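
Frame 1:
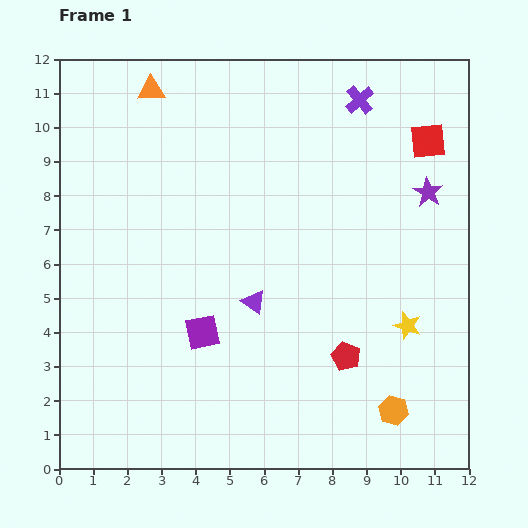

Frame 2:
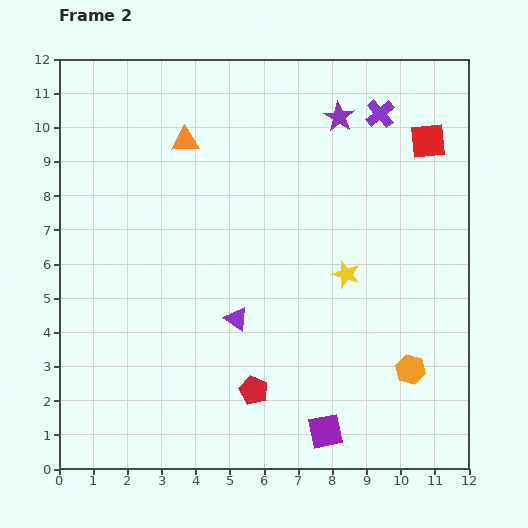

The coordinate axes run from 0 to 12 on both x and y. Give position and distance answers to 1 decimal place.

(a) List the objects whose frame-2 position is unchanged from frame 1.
the red square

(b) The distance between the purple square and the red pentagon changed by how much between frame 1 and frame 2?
-1.9

Distance in frame 1: 4.3. Distance in frame 2: 2.4.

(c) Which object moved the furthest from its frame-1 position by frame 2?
the purple square

(moved 4.6; next 3.4)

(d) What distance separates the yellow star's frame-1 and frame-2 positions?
2.3

The yellow star moved from (10.2, 4.2) to (8.4, 5.7), a distance of √(1.8² + 1.5²) ≈ 2.3.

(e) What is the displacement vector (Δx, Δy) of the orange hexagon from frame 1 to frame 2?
(0.5, 1.2)

The orange hexagon was at (9.8, 1.7) in frame 1 and (10.3, 2.9) in frame 2.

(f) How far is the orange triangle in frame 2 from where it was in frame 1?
1.8

The orange triangle moved from (2.7, 11.1) to (3.7, 9.6), a distance of √(1.0² + 1.5²) ≈ 1.8.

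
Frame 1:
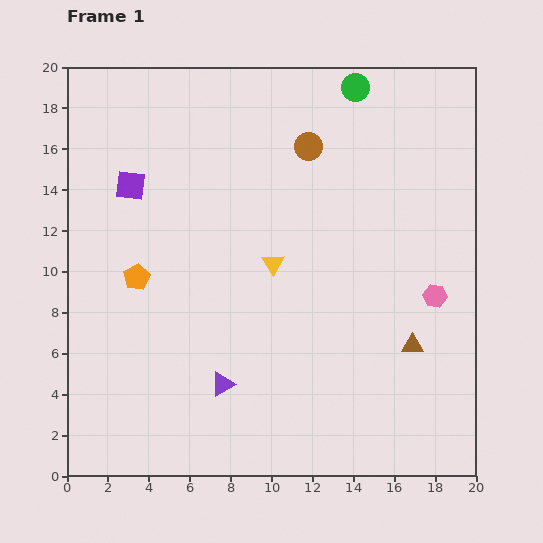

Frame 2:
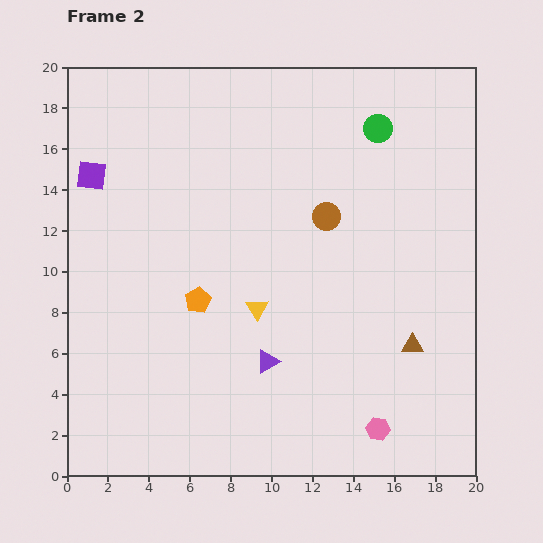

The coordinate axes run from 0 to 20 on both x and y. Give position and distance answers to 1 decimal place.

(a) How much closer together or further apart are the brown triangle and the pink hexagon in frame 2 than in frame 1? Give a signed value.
+1.8

Distance in frame 1: 2.6. Distance in frame 2: 4.4.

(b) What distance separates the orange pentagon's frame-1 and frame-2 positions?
3.2

The orange pentagon moved from (3.4, 9.7) to (6.4, 8.6), a distance of √(3.0² + 1.1²) ≈ 3.2.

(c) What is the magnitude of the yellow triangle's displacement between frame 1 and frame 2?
2.3

The yellow triangle moved from (10.1, 10.4) to (9.3, 8.2), a distance of √(0.8² + 2.2²) ≈ 2.3.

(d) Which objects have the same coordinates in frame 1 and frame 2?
the brown triangle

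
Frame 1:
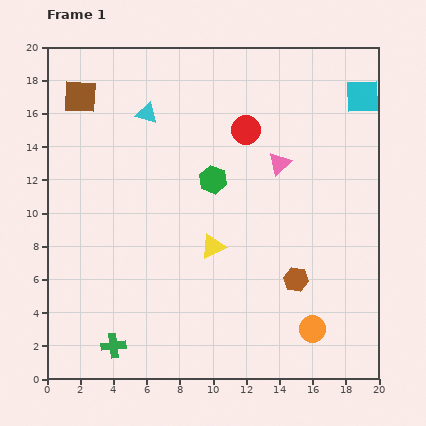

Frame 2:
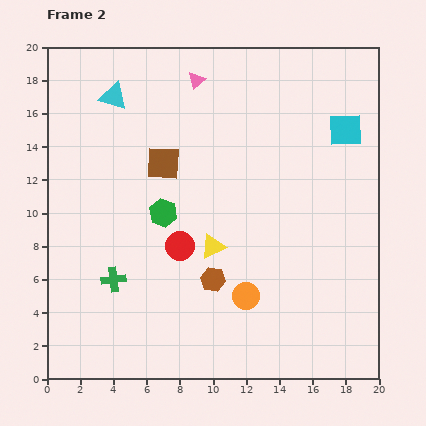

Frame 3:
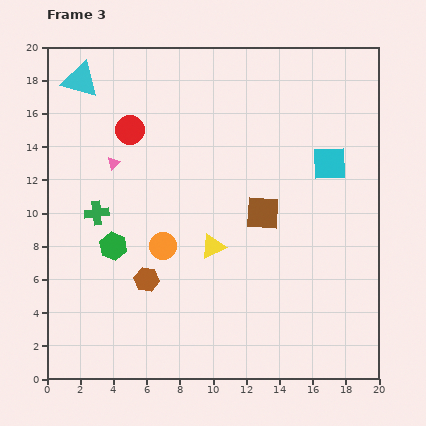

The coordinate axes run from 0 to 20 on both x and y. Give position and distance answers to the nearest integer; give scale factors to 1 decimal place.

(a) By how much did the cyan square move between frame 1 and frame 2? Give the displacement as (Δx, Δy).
(-1, -2)

The cyan square was at (19, 17) in frame 1 and (18, 15) in frame 2.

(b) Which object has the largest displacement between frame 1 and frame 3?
the brown square

(moved 13; next 10)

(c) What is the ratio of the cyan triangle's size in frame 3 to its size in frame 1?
1.7×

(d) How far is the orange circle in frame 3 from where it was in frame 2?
6

The orange circle moved from (12, 5) to (7, 8), a distance of √(5² + 3²) ≈ 6.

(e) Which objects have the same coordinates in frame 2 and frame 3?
the yellow triangle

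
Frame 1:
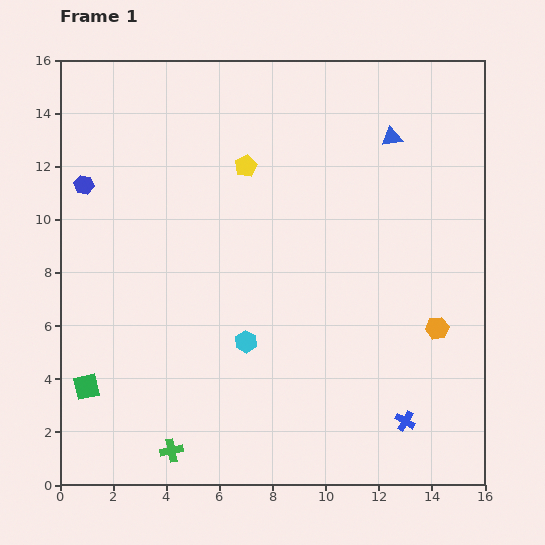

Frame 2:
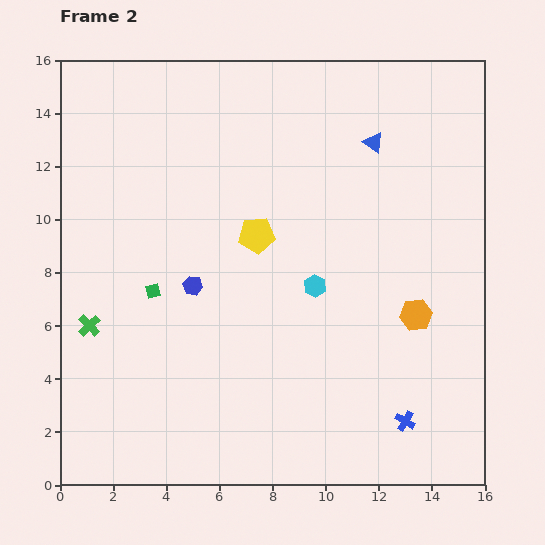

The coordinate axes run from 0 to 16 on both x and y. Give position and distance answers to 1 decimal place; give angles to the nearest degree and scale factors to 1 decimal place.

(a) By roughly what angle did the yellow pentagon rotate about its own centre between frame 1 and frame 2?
23° clockwise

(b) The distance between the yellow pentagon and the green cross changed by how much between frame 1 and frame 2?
-3.9

Distance in frame 1: 11.1. Distance in frame 2: 7.2.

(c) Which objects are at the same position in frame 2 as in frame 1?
the blue cross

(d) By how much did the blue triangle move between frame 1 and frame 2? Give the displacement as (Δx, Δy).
(-0.7, -0.2)

The blue triangle was at (12.5, 13.1) in frame 1 and (11.8, 12.9) in frame 2.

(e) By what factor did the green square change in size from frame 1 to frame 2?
0.6×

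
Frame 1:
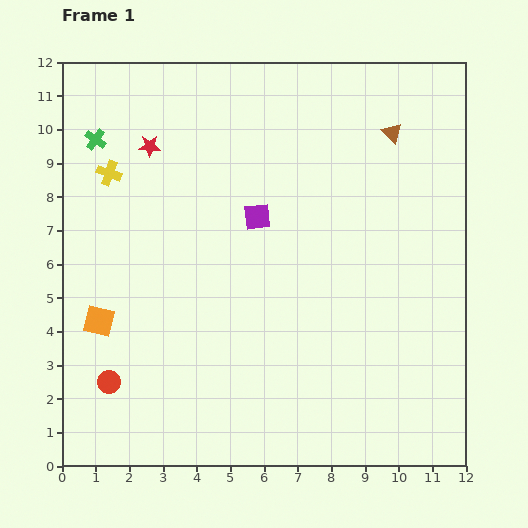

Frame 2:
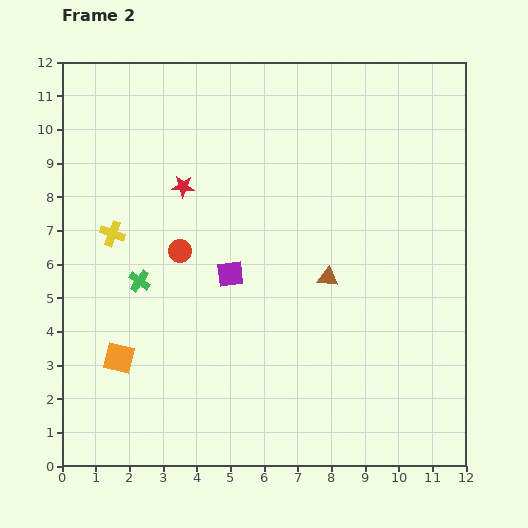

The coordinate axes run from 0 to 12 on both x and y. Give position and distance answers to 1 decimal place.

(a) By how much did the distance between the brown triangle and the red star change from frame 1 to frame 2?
-2.1

Distance in frame 1: 7.2. Distance in frame 2: 5.1.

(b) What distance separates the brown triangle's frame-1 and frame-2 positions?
4.7

The brown triangle moved from (9.8, 9.9) to (7.9, 5.6), a distance of √(1.9² + 4.3²) ≈ 4.7.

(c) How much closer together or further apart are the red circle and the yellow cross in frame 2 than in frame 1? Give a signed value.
-4.1

Distance in frame 1: 6.2. Distance in frame 2: 2.1.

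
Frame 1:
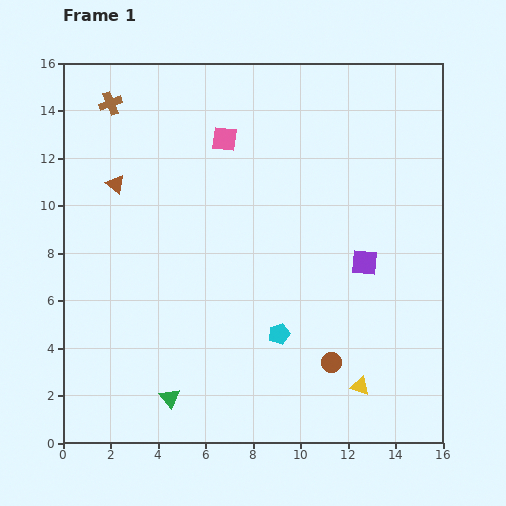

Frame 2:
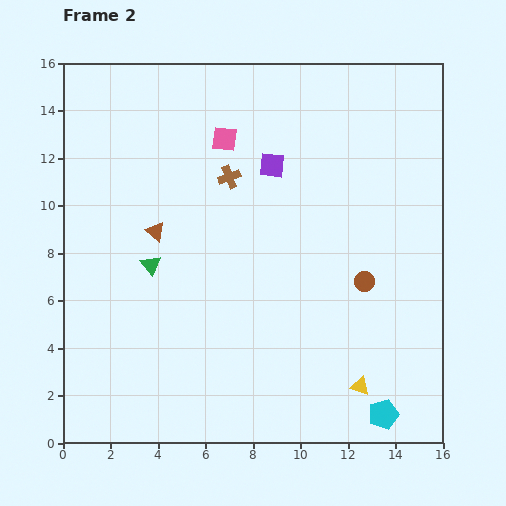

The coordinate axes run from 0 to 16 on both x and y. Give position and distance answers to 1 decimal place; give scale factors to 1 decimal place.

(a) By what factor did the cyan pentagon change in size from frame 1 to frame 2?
1.4×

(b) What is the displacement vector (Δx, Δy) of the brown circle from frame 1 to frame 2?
(1.4, 3.4)

The brown circle was at (11.3, 3.4) in frame 1 and (12.7, 6.8) in frame 2.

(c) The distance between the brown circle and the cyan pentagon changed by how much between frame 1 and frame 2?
+3.2

Distance in frame 1: 2.5. Distance in frame 2: 5.7.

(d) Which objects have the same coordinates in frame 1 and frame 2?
the pink square, the yellow triangle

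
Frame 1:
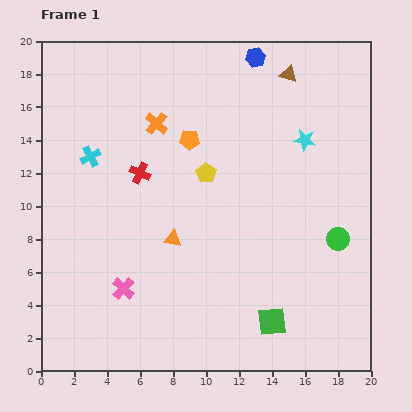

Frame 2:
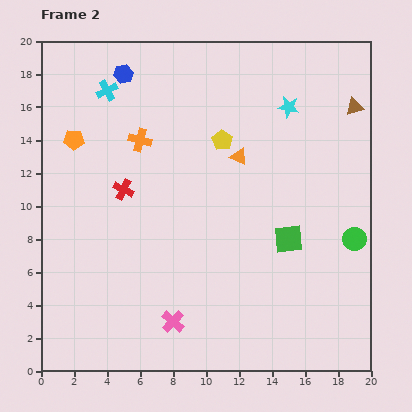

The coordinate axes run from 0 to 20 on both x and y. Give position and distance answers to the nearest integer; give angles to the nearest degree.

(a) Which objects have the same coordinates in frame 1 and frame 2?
none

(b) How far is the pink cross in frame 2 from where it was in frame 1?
4

The pink cross moved from (5, 5) to (8, 3), a distance of √(3² + 2²) ≈ 4.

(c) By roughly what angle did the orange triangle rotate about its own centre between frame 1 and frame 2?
16° clockwise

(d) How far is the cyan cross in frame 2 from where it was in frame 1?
4

The cyan cross moved from (3, 13) to (4, 17), a distance of √(1² + 4²) ≈ 4.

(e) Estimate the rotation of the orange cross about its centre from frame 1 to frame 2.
26° counter-clockwise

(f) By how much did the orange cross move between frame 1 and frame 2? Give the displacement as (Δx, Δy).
(-1, -1)

The orange cross was at (7, 15) in frame 1 and (6, 14) in frame 2.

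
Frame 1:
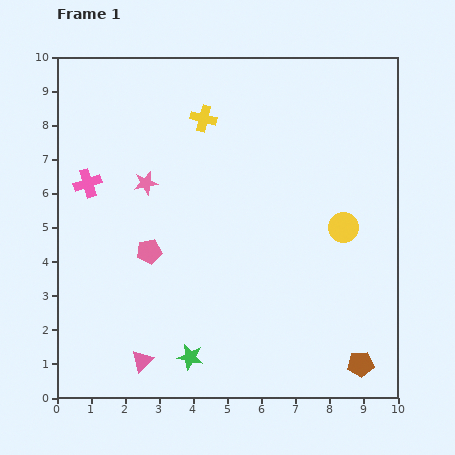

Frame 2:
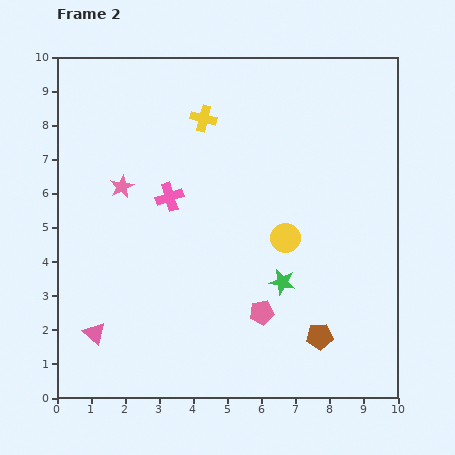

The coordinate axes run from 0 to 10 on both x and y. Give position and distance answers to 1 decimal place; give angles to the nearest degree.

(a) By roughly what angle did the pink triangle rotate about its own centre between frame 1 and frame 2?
35° counter-clockwise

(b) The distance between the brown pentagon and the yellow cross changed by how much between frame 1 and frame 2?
-1.3

Distance in frame 1: 8.5. Distance in frame 2: 7.2.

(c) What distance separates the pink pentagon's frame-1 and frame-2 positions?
3.8

The pink pentagon moved from (2.7, 4.3) to (6.0, 2.5), a distance of √(3.3² + 1.8²) ≈ 3.8.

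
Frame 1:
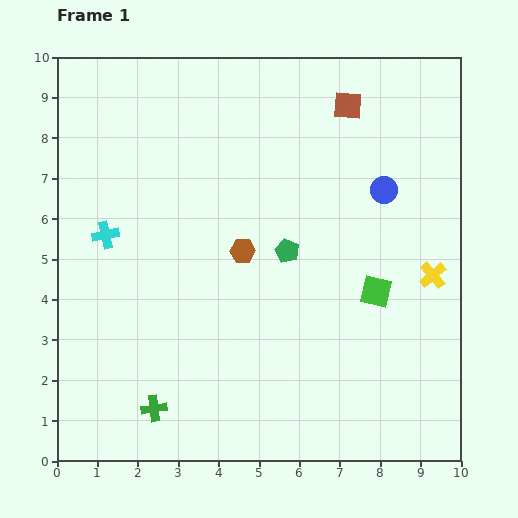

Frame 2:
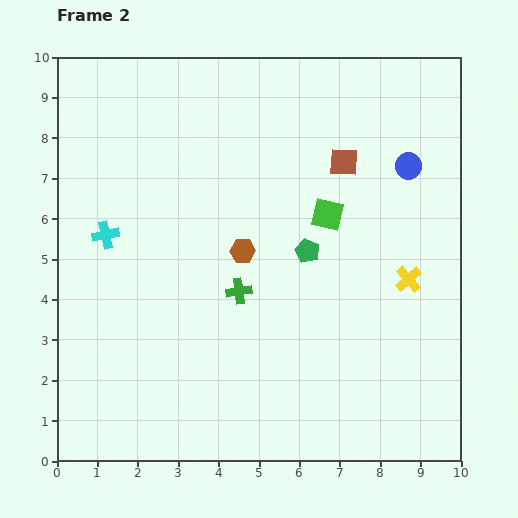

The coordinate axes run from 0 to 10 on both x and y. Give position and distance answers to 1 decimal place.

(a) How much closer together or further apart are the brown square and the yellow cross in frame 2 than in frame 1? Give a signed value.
-1.4

Distance in frame 1: 4.7. Distance in frame 2: 3.3.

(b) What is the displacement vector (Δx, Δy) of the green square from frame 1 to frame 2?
(-1.2, 1.9)

The green square was at (7.9, 4.2) in frame 1 and (6.7, 6.1) in frame 2.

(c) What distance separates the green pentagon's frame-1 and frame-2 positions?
0.5

The green pentagon moved from (5.7, 5.2) to (6.2, 5.2), a distance of √(0.5² + 0.0²) ≈ 0.5.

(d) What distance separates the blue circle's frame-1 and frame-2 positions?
0.8

The blue circle moved from (8.1, 6.7) to (8.7, 7.3), a distance of √(0.6² + 0.6²) ≈ 0.8.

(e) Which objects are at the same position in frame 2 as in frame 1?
the cyan cross, the brown hexagon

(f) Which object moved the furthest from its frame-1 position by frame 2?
the green cross

(moved 3.6; next 2.2)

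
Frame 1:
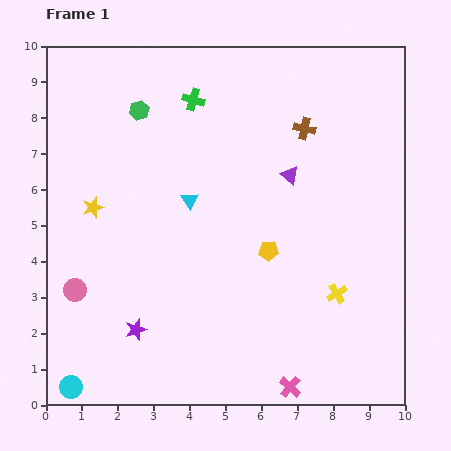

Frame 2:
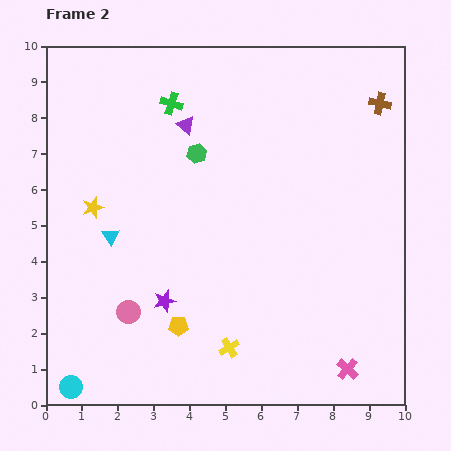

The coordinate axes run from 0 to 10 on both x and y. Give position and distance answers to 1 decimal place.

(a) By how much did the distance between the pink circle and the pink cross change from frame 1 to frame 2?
-0.3

Distance in frame 1: 6.6. Distance in frame 2: 6.3.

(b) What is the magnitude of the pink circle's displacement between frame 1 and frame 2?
1.6

The pink circle moved from (0.8, 3.2) to (2.3, 2.6), a distance of √(1.5² + 0.6²) ≈ 1.6.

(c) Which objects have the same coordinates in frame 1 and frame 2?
the cyan circle, the yellow star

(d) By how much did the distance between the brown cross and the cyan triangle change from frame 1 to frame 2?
+4.6

Distance in frame 1: 3.8. Distance in frame 2: 8.4.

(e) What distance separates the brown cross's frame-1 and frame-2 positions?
2.2

The brown cross moved from (7.2, 7.7) to (9.3, 8.4), a distance of √(2.1² + 0.7²) ≈ 2.2.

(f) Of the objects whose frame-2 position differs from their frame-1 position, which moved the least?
the green cross

(moved 0.6)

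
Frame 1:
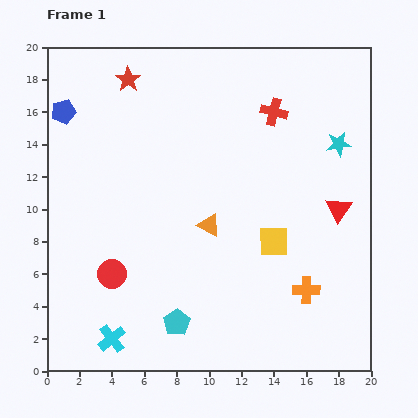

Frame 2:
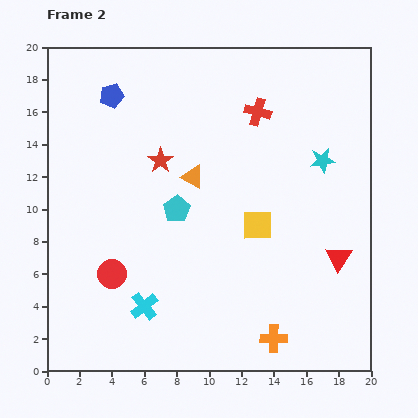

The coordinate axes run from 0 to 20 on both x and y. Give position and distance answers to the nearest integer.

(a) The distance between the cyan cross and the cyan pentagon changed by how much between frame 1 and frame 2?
+2

Distance in frame 1: 4. Distance in frame 2: 6.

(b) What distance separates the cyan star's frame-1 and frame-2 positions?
1

The cyan star moved from (18, 14) to (17, 13), a distance of √(1² + 1²) ≈ 1.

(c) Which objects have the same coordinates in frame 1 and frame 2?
the red circle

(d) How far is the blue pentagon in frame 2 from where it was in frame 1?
3

The blue pentagon moved from (1, 16) to (4, 17), a distance of √(3² + 1²) ≈ 3.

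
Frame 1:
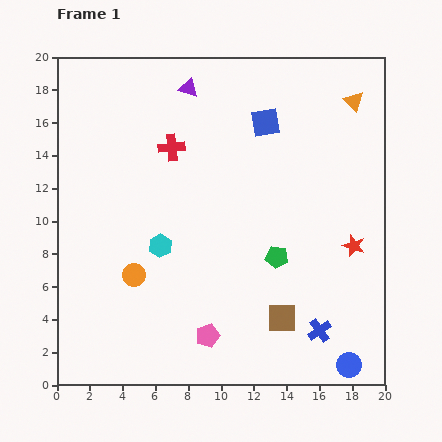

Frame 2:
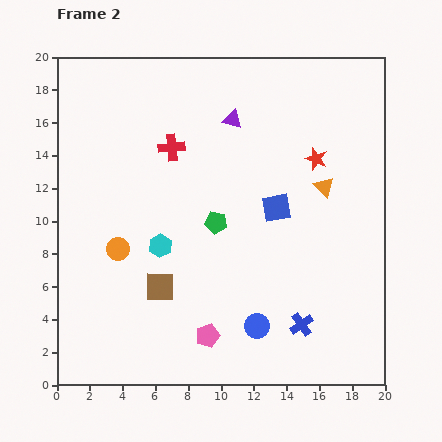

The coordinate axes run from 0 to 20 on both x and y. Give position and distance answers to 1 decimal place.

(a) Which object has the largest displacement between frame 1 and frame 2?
the brown square

(moved 7.6; next 6.1)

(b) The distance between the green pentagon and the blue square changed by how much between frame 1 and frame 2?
-4.4

Distance in frame 1: 8.2. Distance in frame 2: 3.8.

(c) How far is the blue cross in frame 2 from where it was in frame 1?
1.2

The blue cross moved from (16.0, 3.3) to (14.9, 3.7), a distance of √(1.1² + 0.4²) ≈ 1.2.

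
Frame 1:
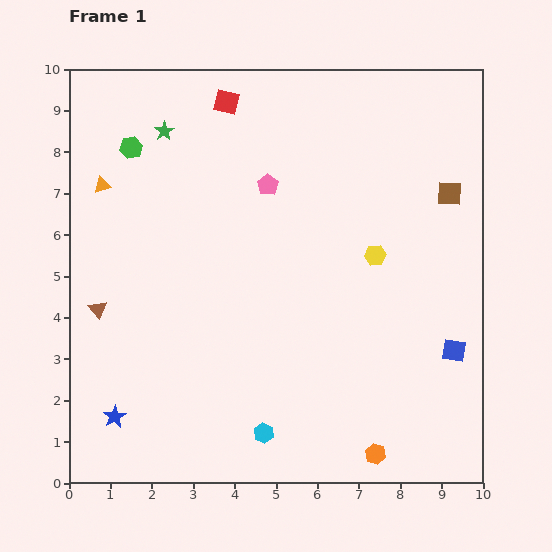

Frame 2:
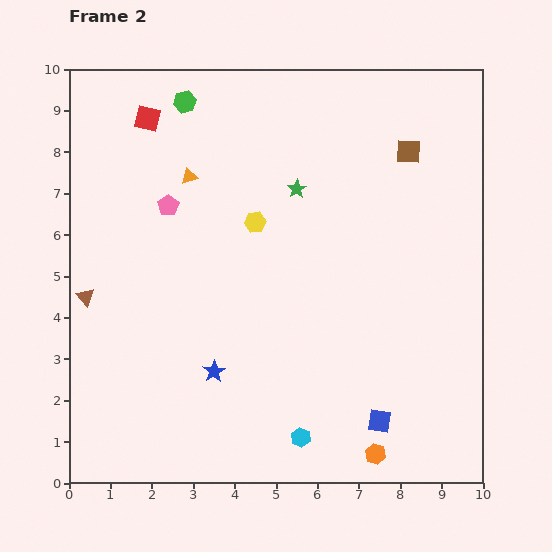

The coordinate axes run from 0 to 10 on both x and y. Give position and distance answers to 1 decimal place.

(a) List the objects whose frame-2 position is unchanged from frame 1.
the orange hexagon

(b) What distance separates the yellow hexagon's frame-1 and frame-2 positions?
3.0

The yellow hexagon moved from (7.4, 5.5) to (4.5, 6.3), a distance of √(2.9² + 0.8²) ≈ 3.0.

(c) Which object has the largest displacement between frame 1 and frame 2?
the green star

(moved 3.5; next 3.0)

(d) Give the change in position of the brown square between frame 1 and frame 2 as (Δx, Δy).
(-1.0, 1.0)

The brown square was at (9.2, 7.0) in frame 1 and (8.2, 8.0) in frame 2.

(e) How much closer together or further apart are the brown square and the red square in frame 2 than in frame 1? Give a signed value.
+0.6

Distance in frame 1: 5.8. Distance in frame 2: 6.4.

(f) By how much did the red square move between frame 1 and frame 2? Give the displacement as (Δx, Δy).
(-1.9, -0.4)

The red square was at (3.8, 9.2) in frame 1 and (1.9, 8.8) in frame 2.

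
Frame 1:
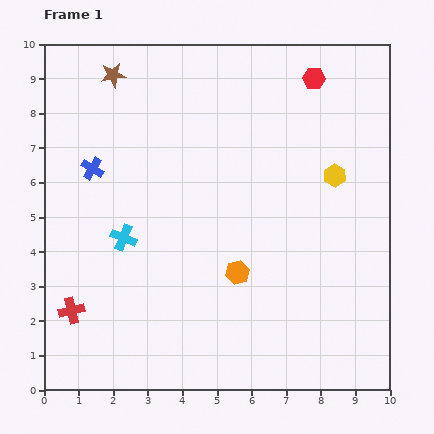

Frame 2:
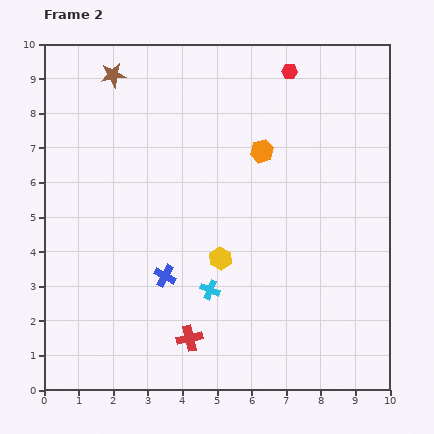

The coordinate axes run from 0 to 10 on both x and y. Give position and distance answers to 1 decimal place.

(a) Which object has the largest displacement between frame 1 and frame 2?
the yellow hexagon

(moved 4.1; next 3.7)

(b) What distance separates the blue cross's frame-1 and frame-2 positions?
3.7

The blue cross moved from (1.4, 6.4) to (3.5, 3.3), a distance of √(2.1² + 3.1²) ≈ 3.7.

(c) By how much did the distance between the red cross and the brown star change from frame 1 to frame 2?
+1.0

Distance in frame 1: 6.9. Distance in frame 2: 7.9.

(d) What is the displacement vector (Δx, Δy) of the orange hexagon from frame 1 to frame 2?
(0.7, 3.5)

The orange hexagon was at (5.6, 3.4) in frame 1 and (6.3, 6.9) in frame 2.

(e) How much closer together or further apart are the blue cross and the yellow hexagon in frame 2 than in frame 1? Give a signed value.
-5.3

Distance in frame 1: 7.0. Distance in frame 2: 1.7.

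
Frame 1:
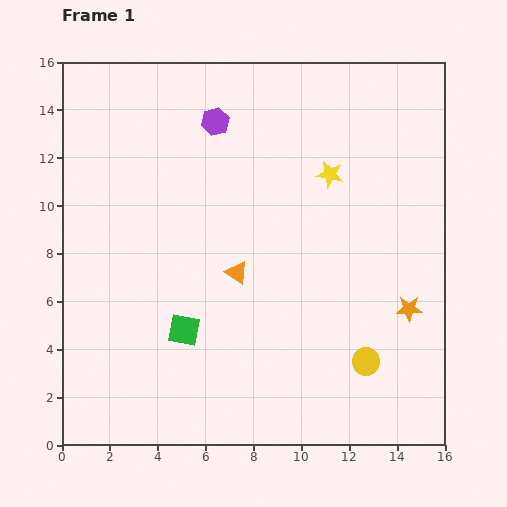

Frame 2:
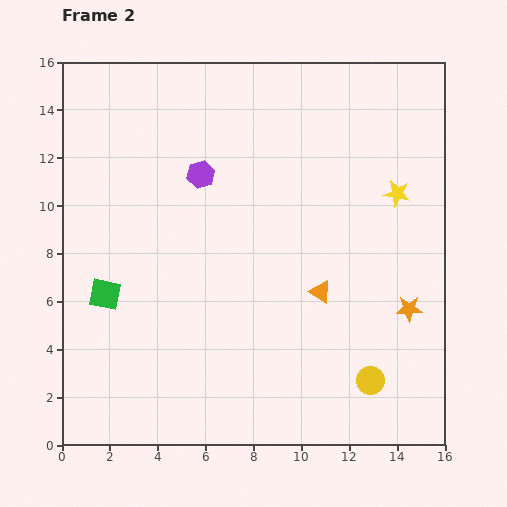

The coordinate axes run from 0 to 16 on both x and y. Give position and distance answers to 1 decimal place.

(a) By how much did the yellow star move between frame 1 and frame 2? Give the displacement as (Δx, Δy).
(2.8, -0.8)

The yellow star was at (11.2, 11.3) in frame 1 and (14.0, 10.5) in frame 2.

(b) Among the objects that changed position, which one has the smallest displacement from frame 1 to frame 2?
the yellow circle

(moved 0.8)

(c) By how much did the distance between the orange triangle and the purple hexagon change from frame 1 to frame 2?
+0.6

Distance in frame 1: 6.4. Distance in frame 2: 7.0.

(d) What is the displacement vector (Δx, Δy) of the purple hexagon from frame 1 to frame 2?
(-0.6, -2.2)

The purple hexagon was at (6.4, 13.5) in frame 1 and (5.8, 11.3) in frame 2.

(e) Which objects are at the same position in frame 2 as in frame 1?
the orange star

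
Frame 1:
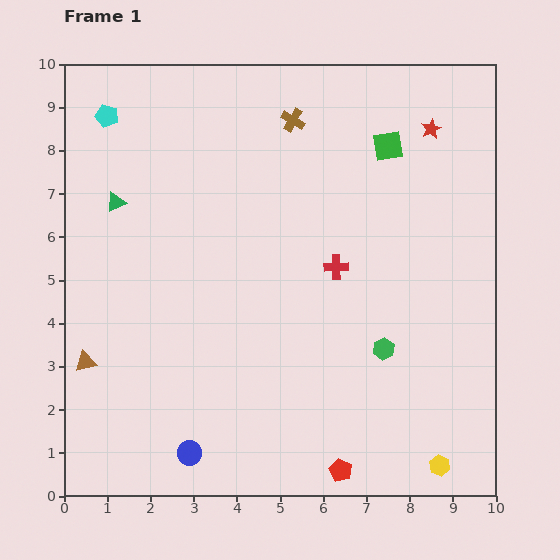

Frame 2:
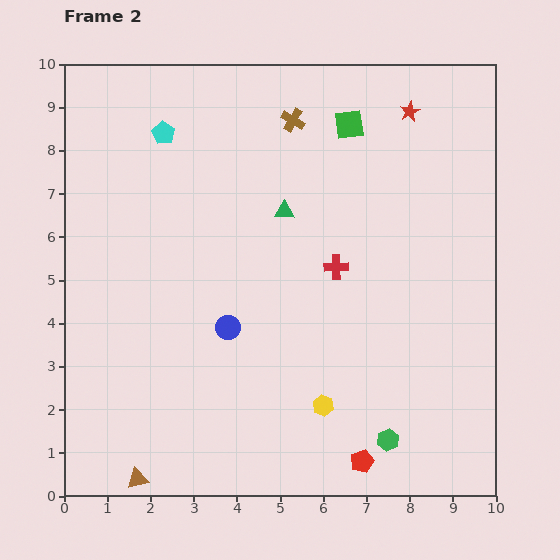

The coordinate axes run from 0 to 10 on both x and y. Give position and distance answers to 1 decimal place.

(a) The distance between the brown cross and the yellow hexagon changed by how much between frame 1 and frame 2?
-2.1

Distance in frame 1: 8.7. Distance in frame 2: 6.6.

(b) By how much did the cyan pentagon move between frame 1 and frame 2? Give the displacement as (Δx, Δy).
(1.3, -0.4)

The cyan pentagon was at (1.0, 8.8) in frame 1 and (2.3, 8.4) in frame 2.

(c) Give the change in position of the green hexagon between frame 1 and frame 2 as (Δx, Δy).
(0.1, -2.1)

The green hexagon was at (7.4, 3.4) in frame 1 and (7.5, 1.3) in frame 2.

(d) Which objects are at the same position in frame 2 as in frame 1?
the brown cross, the red cross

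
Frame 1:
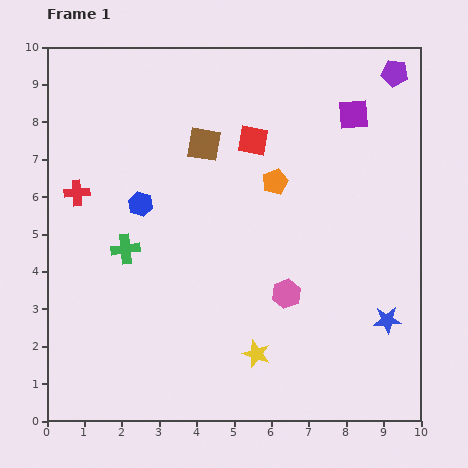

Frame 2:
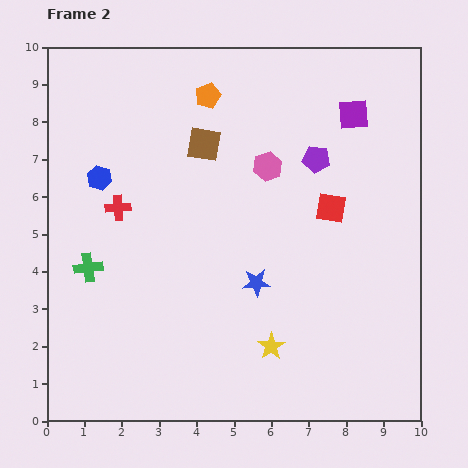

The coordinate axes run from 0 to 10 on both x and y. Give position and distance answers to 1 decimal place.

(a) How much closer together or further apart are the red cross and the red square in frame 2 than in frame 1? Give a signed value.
+0.8

Distance in frame 1: 4.9. Distance in frame 2: 5.7.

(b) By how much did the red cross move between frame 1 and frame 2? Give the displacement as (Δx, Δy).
(1.1, -0.4)

The red cross was at (0.8, 6.1) in frame 1 and (1.9, 5.7) in frame 2.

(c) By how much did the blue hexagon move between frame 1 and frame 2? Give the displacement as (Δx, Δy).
(-1.1, 0.7)

The blue hexagon was at (2.5, 5.8) in frame 1 and (1.4, 6.5) in frame 2.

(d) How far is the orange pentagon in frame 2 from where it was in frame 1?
2.9

The orange pentagon moved from (6.1, 6.4) to (4.3, 8.7), a distance of √(1.8² + 2.3²) ≈ 2.9.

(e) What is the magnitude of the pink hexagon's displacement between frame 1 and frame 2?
3.4

The pink hexagon moved from (6.4, 3.4) to (5.9, 6.8), a distance of √(0.5² + 3.4²) ≈ 3.4.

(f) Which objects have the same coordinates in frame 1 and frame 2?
the purple square, the brown square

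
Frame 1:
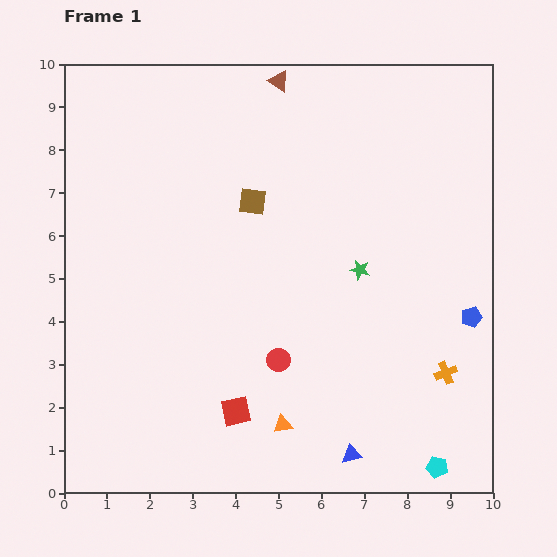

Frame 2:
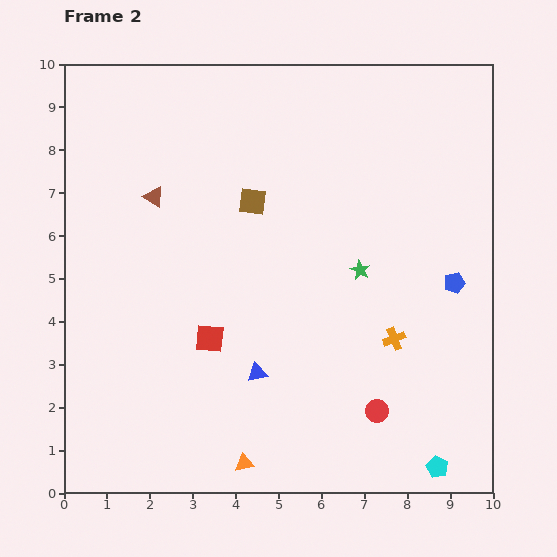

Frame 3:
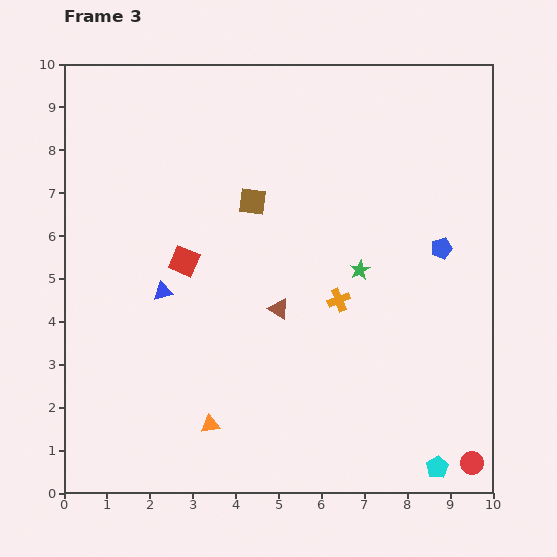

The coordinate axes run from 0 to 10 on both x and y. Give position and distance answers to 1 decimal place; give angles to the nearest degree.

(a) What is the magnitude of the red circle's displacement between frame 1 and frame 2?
2.6

The red circle moved from (5.0, 3.1) to (7.3, 1.9), a distance of √(2.3² + 1.2²) ≈ 2.6.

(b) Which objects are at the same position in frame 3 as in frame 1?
the green star, the brown square, the cyan pentagon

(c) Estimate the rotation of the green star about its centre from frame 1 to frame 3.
31° clockwise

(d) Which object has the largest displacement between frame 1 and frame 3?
the blue triangle

(moved 5.8; next 5.3)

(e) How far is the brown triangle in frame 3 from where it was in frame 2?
3.9

The brown triangle moved from (2.1, 6.9) to (5.0, 4.3), a distance of √(2.9² + 2.6²) ≈ 3.9.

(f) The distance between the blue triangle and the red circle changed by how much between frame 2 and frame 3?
+5.3

Distance in frame 2: 2.9. Distance in frame 3: 8.2.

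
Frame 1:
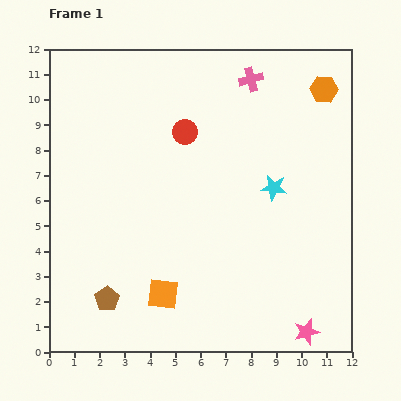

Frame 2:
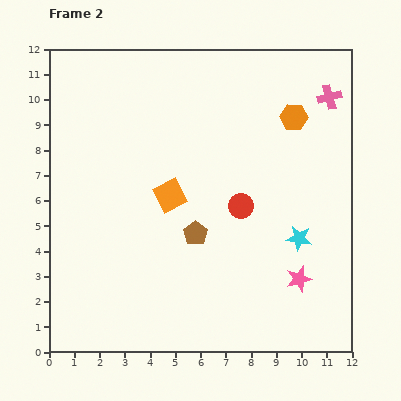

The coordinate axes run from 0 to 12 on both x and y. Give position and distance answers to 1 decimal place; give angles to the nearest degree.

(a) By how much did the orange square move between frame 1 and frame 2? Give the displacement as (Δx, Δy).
(0.3, 3.9)

The orange square was at (4.5, 2.3) in frame 1 and (4.8, 6.2) in frame 2.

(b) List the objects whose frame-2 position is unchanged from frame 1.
none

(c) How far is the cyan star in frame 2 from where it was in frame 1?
2.2

The cyan star moved from (8.9, 6.5) to (9.9, 4.5), a distance of √(1.0² + 2.0²) ≈ 2.2.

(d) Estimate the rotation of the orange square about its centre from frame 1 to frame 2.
34° counter-clockwise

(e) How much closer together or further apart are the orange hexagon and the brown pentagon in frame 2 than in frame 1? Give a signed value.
-6.0

Distance in frame 1: 12.0. Distance in frame 2: 6.0.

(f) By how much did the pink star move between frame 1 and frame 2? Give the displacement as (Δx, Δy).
(-0.3, 2.1)

The pink star was at (10.2, 0.8) in frame 1 and (9.9, 2.9) in frame 2.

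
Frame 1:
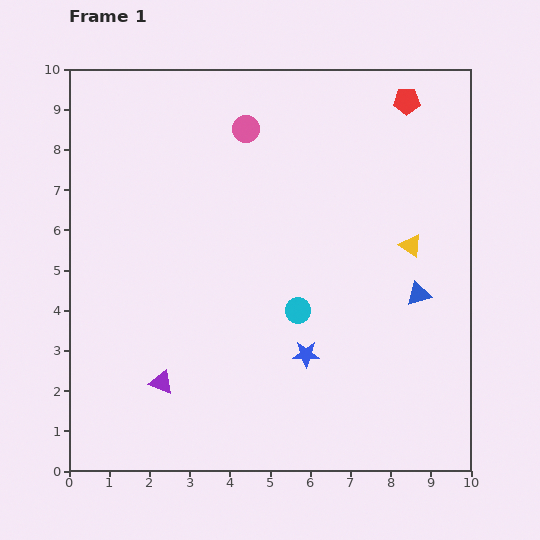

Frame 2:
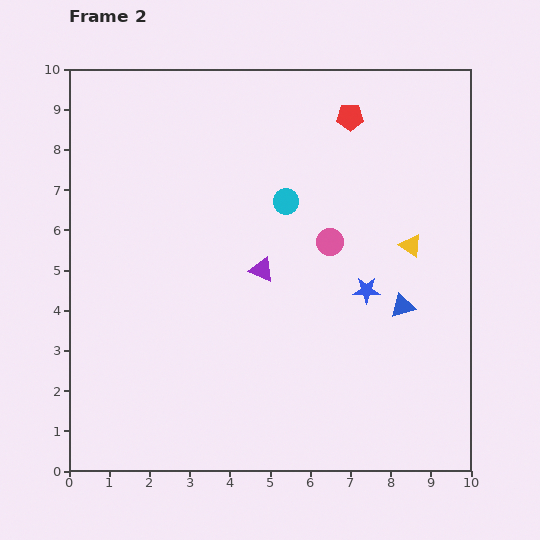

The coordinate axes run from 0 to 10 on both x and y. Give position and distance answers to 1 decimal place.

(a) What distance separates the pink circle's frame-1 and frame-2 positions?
3.5

The pink circle moved from (4.4, 8.5) to (6.5, 5.7), a distance of √(2.1² + 2.8²) ≈ 3.5.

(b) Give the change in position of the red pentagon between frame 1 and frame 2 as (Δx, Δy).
(-1.4, -0.4)

The red pentagon was at (8.4, 9.2) in frame 1 and (7.0, 8.8) in frame 2.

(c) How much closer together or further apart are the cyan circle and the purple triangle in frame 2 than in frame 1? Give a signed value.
-2.0

Distance in frame 1: 3.8. Distance in frame 2: 1.8.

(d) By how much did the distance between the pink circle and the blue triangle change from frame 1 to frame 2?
-3.5

Distance in frame 1: 5.9. Distance in frame 2: 2.4.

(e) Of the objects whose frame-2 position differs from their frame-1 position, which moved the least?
the blue triangle

(moved 0.5)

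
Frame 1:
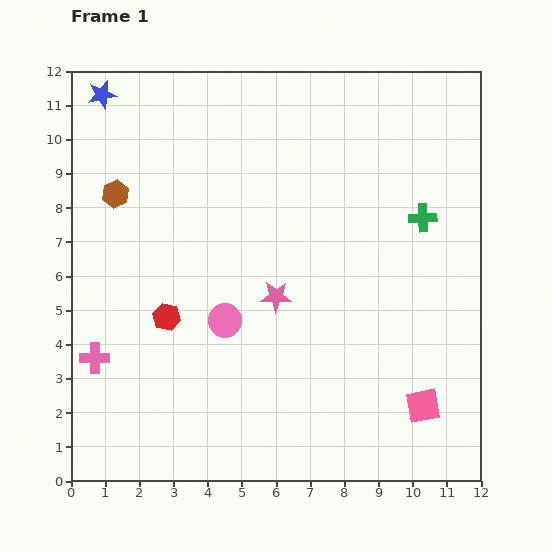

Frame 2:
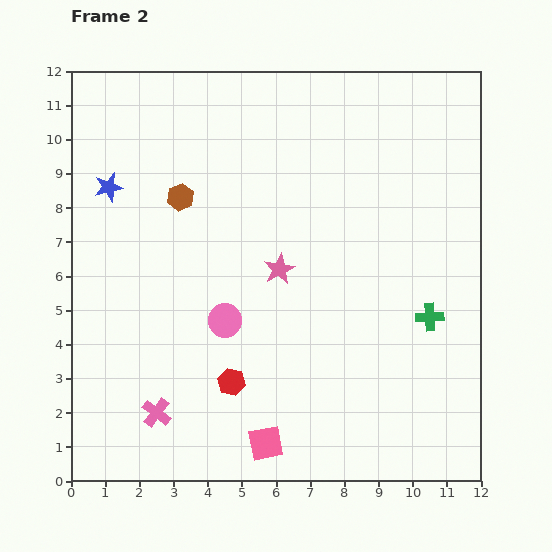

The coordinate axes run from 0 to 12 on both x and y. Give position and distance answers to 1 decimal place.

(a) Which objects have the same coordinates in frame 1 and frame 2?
the pink circle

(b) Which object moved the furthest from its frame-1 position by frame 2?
the pink square

(moved 4.7; next 2.9)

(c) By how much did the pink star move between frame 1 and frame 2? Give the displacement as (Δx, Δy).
(0.1, 0.8)

The pink star was at (6.0, 5.4) in frame 1 and (6.1, 6.2) in frame 2.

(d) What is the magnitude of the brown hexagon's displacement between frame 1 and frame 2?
1.9

The brown hexagon moved from (1.3, 8.4) to (3.2, 8.3), a distance of √(1.9² + 0.1²) ≈ 1.9.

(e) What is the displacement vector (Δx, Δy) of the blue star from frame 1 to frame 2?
(0.2, -2.7)

The blue star was at (0.9, 11.3) in frame 1 and (1.1, 8.6) in frame 2.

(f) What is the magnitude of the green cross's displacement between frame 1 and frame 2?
2.9

The green cross moved from (10.3, 7.7) to (10.5, 4.8), a distance of √(0.2² + 2.9²) ≈ 2.9.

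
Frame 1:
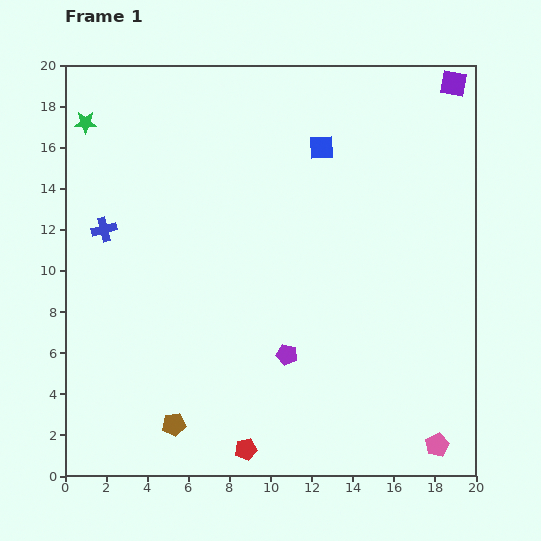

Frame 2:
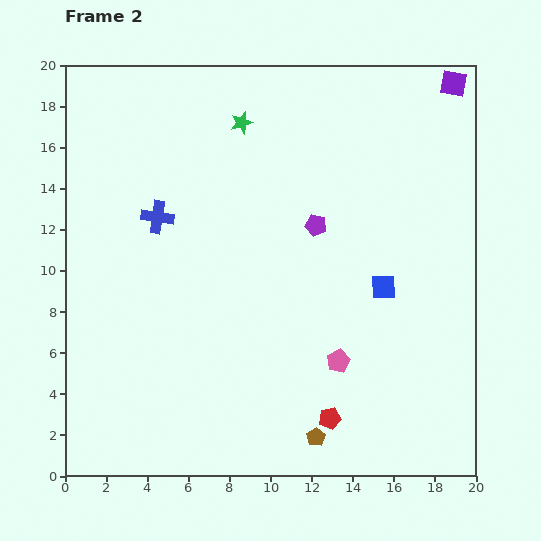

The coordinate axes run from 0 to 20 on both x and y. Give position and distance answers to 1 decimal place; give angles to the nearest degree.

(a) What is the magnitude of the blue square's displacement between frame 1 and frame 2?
7.4

The blue square moved from (12.5, 16.0) to (15.5, 9.2), a distance of √(3.0² + 6.8²) ≈ 7.4.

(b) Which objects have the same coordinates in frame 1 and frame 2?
the purple square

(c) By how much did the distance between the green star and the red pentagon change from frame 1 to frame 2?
-2.7

Distance in frame 1: 17.7. Distance in frame 2: 15.0.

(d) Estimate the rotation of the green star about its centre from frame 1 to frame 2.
15° counter-clockwise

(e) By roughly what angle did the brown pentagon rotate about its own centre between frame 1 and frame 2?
24° counter-clockwise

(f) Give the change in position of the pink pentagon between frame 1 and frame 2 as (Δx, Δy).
(-4.8, 4.1)

The pink pentagon was at (18.1, 1.5) in frame 1 and (13.3, 5.6) in frame 2.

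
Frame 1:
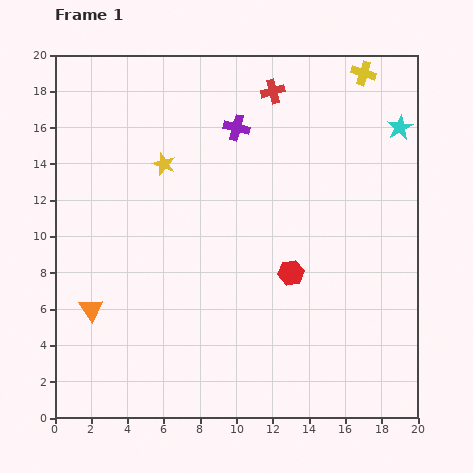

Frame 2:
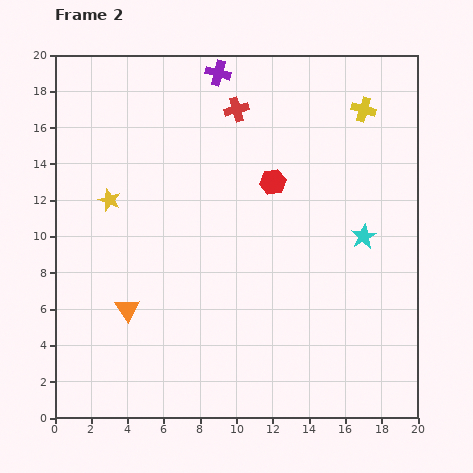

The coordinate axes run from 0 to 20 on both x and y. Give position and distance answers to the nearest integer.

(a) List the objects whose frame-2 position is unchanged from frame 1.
none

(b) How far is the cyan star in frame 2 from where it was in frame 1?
6

The cyan star moved from (19, 16) to (17, 10), a distance of √(2² + 6²) ≈ 6.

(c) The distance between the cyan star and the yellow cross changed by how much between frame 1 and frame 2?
+3

Distance in frame 1: 4. Distance in frame 2: 7.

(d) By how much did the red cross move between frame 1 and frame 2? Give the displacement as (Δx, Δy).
(-2, -1)

The red cross was at (12, 18) in frame 1 and (10, 17) in frame 2.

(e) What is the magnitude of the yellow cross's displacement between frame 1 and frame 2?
2

The yellow cross moved from (17, 19) to (17, 17), a distance of √(0² + 2²) ≈ 2.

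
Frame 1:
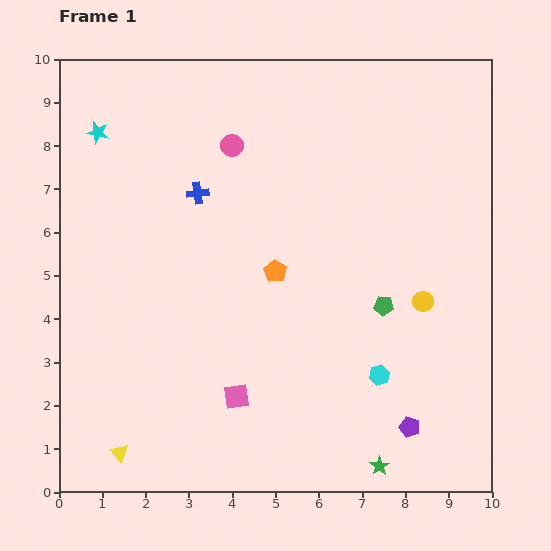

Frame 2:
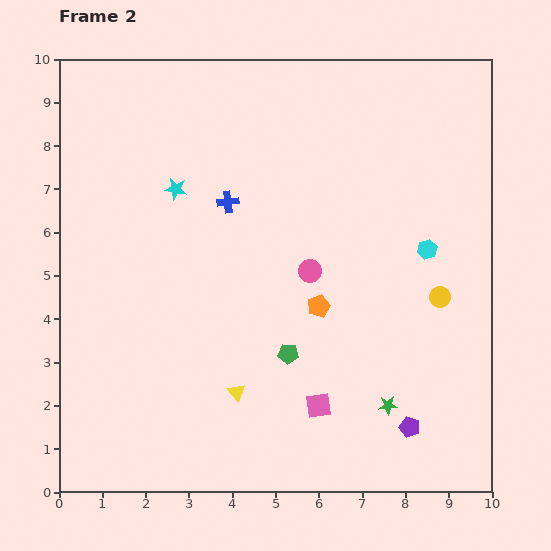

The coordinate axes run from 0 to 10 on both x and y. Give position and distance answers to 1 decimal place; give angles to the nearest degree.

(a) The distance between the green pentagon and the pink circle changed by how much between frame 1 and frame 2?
-3.1

Distance in frame 1: 5.1. Distance in frame 2: 2.0.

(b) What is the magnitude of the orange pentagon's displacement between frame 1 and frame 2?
1.3

The orange pentagon moved from (5.0, 5.1) to (6.0, 4.3), a distance of √(1.0² + 0.8²) ≈ 1.3.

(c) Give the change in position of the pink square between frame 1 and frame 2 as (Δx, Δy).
(1.9, -0.2)

The pink square was at (4.1, 2.2) in frame 1 and (6.0, 2.0) in frame 2.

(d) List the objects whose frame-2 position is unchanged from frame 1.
the purple pentagon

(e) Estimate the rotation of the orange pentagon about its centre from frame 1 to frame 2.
18° clockwise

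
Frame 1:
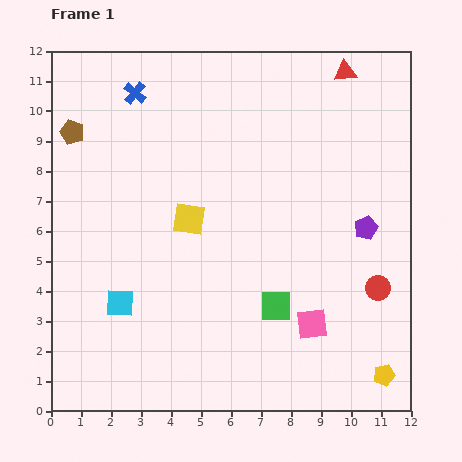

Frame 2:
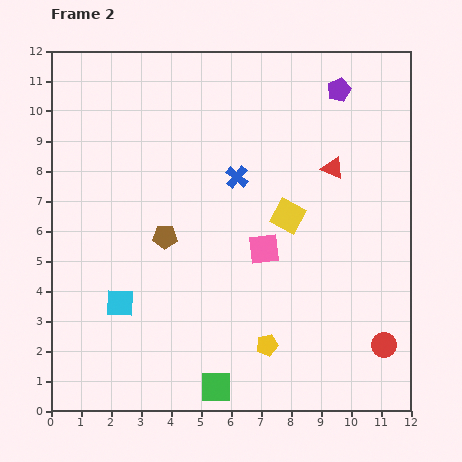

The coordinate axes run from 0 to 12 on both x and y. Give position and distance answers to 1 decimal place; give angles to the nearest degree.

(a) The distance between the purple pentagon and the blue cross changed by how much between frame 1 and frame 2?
-4.4

Distance in frame 1: 8.9. Distance in frame 2: 4.5.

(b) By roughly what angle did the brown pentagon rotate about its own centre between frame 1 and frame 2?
19° counter-clockwise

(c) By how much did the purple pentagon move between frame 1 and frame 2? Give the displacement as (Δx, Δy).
(-0.9, 4.6)

The purple pentagon was at (10.5, 6.1) in frame 1 and (9.6, 10.7) in frame 2.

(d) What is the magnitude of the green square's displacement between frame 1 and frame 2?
3.4

The green square moved from (7.5, 3.5) to (5.5, 0.8), a distance of √(2.0² + 2.7²) ≈ 3.4.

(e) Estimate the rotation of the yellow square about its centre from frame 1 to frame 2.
20° clockwise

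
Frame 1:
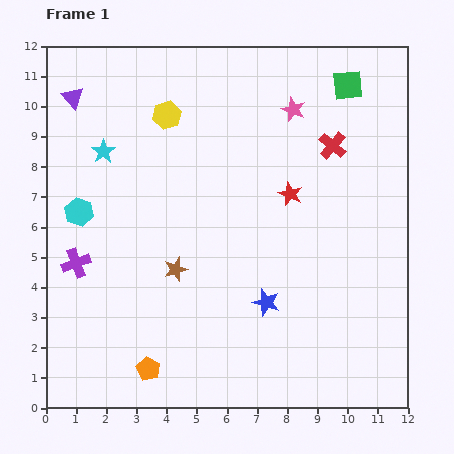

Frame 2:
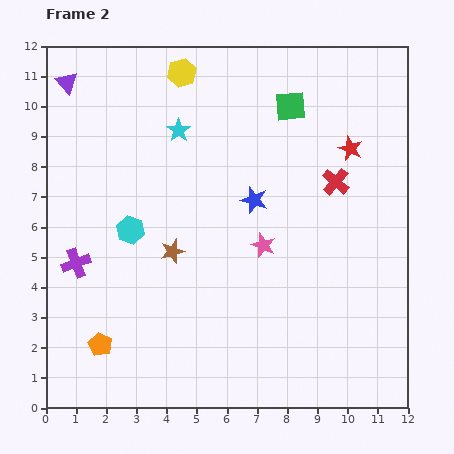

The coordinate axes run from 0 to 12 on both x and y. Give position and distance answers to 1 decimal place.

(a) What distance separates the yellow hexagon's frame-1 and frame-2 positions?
1.5

The yellow hexagon moved from (4.0, 9.7) to (4.5, 11.1), a distance of √(0.5² + 1.4²) ≈ 1.5.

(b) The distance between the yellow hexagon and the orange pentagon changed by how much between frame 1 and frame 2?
+1.0

Distance in frame 1: 8.4. Distance in frame 2: 9.4.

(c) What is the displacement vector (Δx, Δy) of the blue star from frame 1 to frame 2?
(-0.4, 3.4)

The blue star was at (7.3, 3.5) in frame 1 and (6.9, 6.9) in frame 2.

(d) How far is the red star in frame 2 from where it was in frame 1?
2.5

The red star moved from (8.1, 7.1) to (10.1, 8.6), a distance of √(2.0² + 1.5²) ≈ 2.5.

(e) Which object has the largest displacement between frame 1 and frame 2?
the pink star

(moved 4.6; next 3.4)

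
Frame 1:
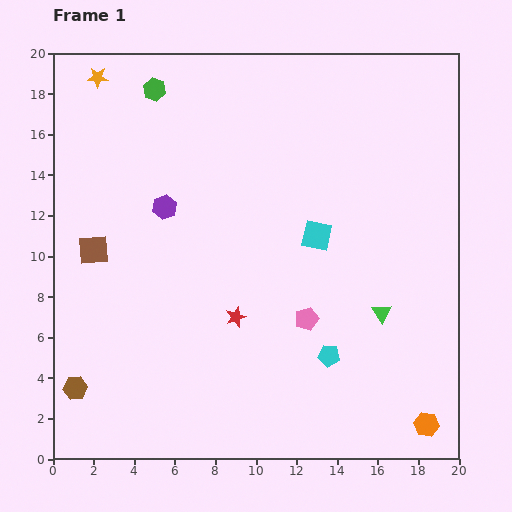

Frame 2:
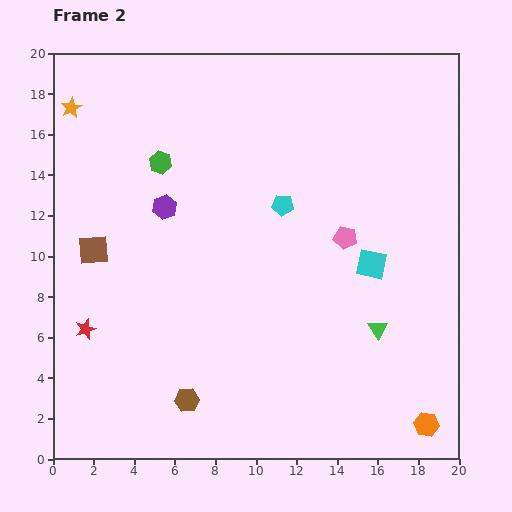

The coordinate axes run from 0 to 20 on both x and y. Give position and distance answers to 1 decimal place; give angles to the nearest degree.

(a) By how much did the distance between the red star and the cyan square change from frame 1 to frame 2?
+8.8

Distance in frame 1: 5.7. Distance in frame 2: 14.5.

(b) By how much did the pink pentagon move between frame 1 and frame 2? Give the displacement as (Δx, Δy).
(1.9, 4.0)

The pink pentagon was at (12.5, 6.9) in frame 1 and (14.4, 10.9) in frame 2.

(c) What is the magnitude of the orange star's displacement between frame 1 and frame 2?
2.0

The orange star moved from (2.2, 18.8) to (0.9, 17.3), a distance of √(1.3² + 1.5²) ≈ 2.0.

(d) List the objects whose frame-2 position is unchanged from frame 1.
the purple hexagon, the brown square, the orange hexagon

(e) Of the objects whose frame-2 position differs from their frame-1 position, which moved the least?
the green triangle

(moved 0.8)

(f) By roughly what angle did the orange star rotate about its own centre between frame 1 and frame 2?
30° counter-clockwise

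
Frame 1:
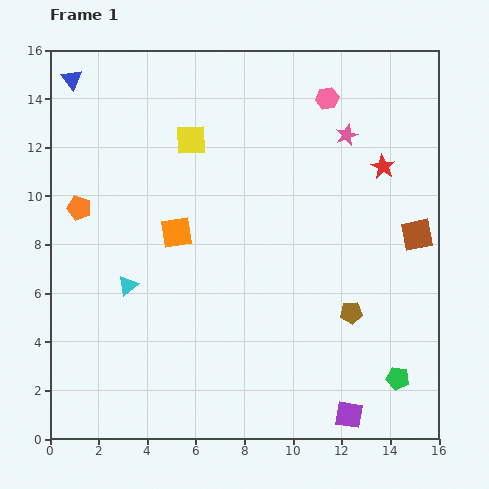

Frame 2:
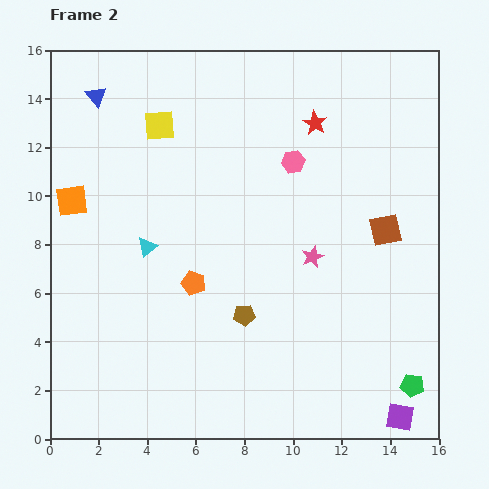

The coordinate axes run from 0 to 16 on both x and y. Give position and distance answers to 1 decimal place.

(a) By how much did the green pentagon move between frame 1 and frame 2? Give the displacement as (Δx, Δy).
(0.6, -0.3)

The green pentagon was at (14.3, 2.5) in frame 1 and (14.9, 2.2) in frame 2.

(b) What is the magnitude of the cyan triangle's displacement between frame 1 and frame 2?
1.8

The cyan triangle moved from (3.2, 6.3) to (4.0, 7.9), a distance of √(0.8² + 1.6²) ≈ 1.8.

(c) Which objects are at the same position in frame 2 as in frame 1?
none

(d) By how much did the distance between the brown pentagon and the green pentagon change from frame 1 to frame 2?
+4.2

Distance in frame 1: 3.3. Distance in frame 2: 7.5.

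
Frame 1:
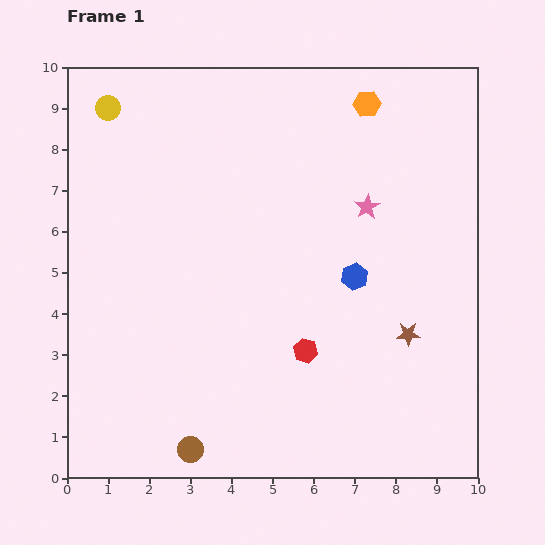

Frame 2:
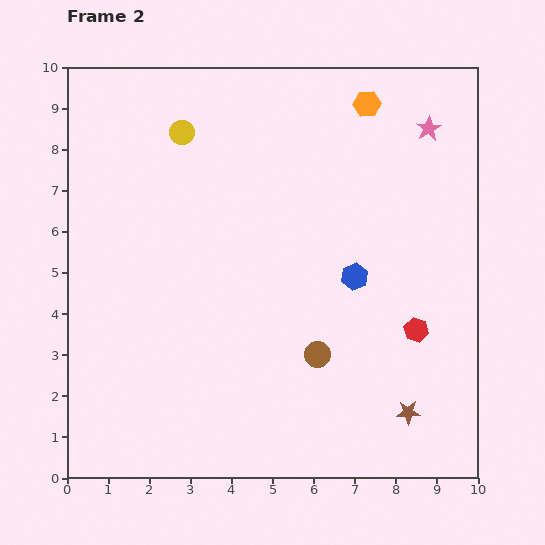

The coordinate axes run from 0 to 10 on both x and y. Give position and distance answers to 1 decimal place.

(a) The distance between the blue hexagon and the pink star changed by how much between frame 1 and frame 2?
+2.3

Distance in frame 1: 1.7. Distance in frame 2: 4.0.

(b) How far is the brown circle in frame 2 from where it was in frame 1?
3.9

The brown circle moved from (3.0, 0.7) to (6.1, 3.0), a distance of √(3.1² + 2.3²) ≈ 3.9.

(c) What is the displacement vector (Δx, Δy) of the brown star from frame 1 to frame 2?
(0.0, -1.9)

The brown star was at (8.3, 3.5) in frame 1 and (8.3, 1.6) in frame 2.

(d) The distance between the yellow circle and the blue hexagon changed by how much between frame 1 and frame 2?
-1.8

Distance in frame 1: 7.3. Distance in frame 2: 5.5.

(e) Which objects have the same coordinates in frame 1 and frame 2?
the blue hexagon, the orange hexagon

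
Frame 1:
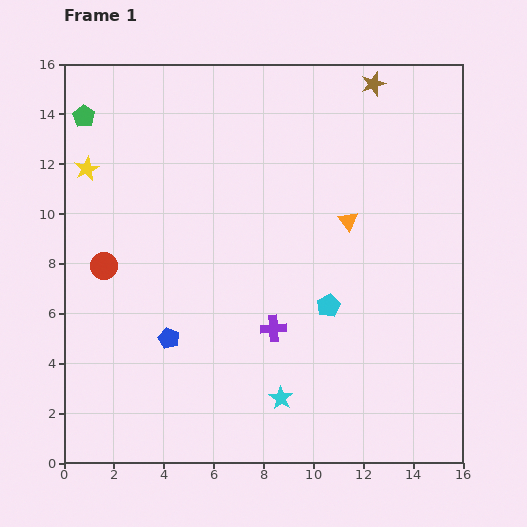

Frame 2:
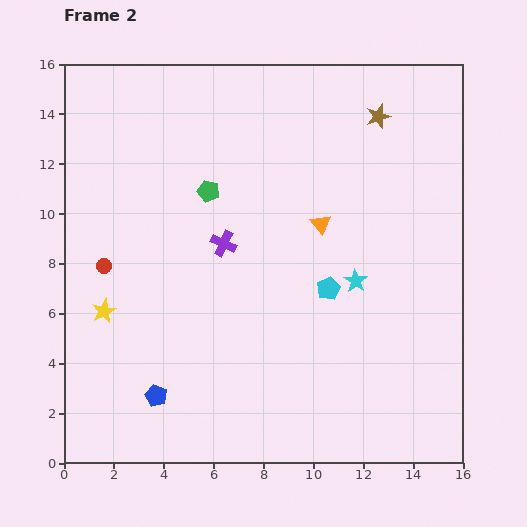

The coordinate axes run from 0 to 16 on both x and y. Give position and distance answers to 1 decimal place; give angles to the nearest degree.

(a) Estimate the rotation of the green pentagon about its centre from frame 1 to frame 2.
17° counter-clockwise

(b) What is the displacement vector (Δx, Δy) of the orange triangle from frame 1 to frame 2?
(-1.1, -0.1)

The orange triangle was at (11.4, 9.7) in frame 1 and (10.3, 9.6) in frame 2.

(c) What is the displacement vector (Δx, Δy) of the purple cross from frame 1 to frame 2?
(-2.0, 3.4)

The purple cross was at (8.4, 5.4) in frame 1 and (6.4, 8.8) in frame 2.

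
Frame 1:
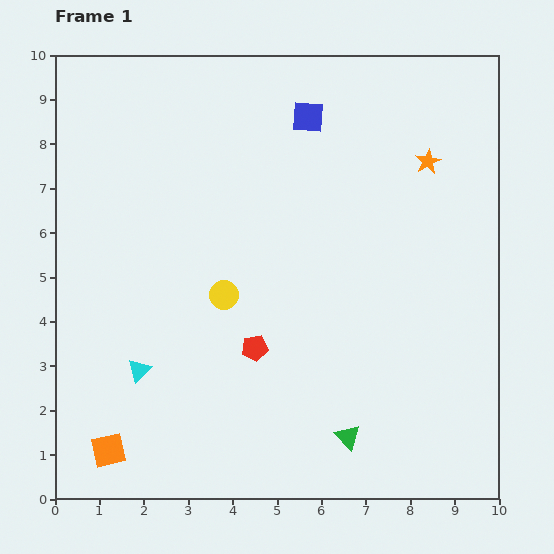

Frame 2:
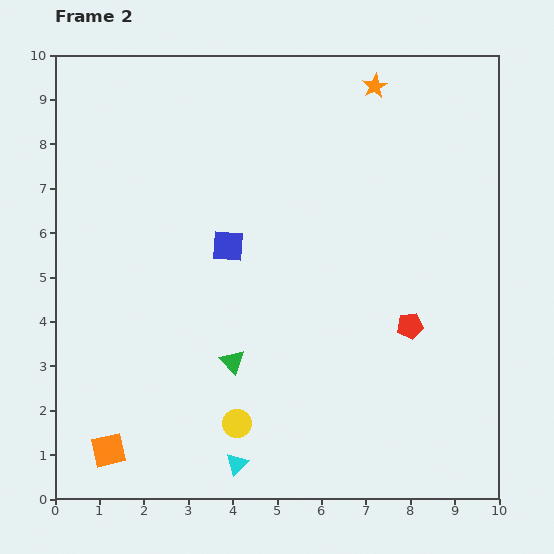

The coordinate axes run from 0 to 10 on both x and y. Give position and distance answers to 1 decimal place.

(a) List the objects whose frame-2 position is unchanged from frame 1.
the orange square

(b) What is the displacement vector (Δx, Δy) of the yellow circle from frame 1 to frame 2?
(0.3, -2.9)

The yellow circle was at (3.8, 4.6) in frame 1 and (4.1, 1.7) in frame 2.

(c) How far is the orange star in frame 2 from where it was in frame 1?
2.1

The orange star moved from (8.4, 7.6) to (7.2, 9.3), a distance of √(1.2² + 1.7²) ≈ 2.1.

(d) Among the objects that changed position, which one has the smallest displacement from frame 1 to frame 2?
the orange star

(moved 2.1)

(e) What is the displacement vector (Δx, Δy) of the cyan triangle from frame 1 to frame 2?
(2.2, -2.1)

The cyan triangle was at (1.9, 2.9) in frame 1 and (4.1, 0.8) in frame 2.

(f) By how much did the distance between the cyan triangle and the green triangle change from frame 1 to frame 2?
-2.6

Distance in frame 1: 4.9. Distance in frame 2: 2.3.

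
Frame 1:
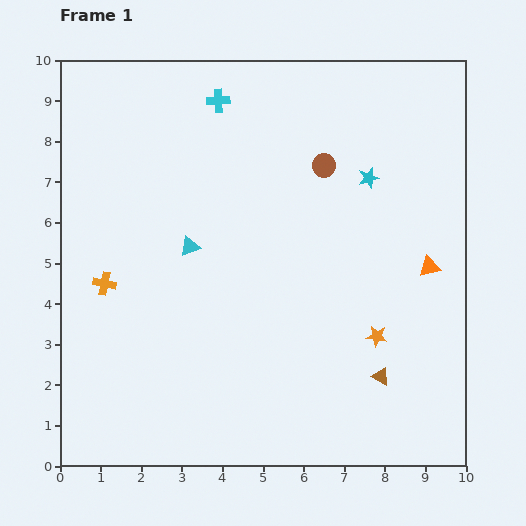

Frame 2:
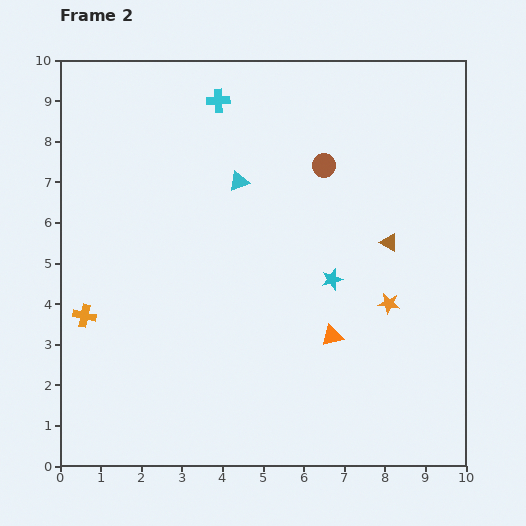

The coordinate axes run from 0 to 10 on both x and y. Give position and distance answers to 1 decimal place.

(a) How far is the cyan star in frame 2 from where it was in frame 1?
2.7

The cyan star moved from (7.6, 7.1) to (6.7, 4.6), a distance of √(0.9² + 2.5²) ≈ 2.7.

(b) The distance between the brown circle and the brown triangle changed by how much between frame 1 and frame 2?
-2.9

Distance in frame 1: 5.4. Distance in frame 2: 2.5.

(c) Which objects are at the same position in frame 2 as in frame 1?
the cyan cross, the brown circle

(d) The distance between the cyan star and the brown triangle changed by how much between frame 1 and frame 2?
-3.2

Distance in frame 1: 4.9. Distance in frame 2: 1.7.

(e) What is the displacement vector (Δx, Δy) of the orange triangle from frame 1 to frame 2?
(-2.4, -1.7)

The orange triangle was at (9.1, 4.9) in frame 1 and (6.7, 3.2) in frame 2.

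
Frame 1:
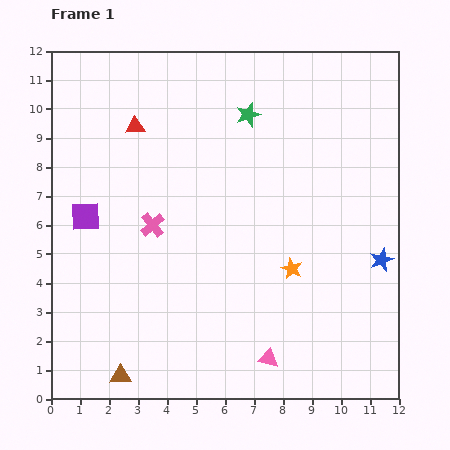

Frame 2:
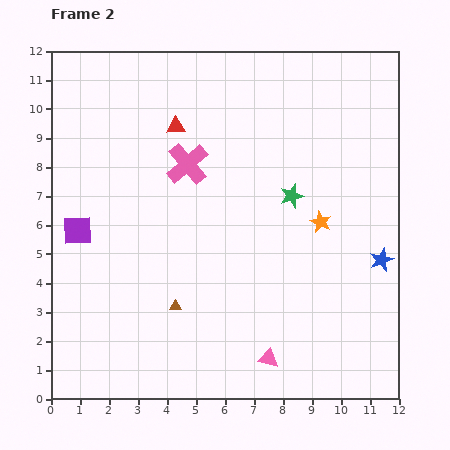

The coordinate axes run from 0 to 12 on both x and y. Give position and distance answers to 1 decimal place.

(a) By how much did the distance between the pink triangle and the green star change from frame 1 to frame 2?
-2.7

Distance in frame 1: 8.4. Distance in frame 2: 5.7.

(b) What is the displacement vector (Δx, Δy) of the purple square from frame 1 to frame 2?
(-0.3, -0.5)

The purple square was at (1.2, 6.3) in frame 1 and (0.9, 5.8) in frame 2.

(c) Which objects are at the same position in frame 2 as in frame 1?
the blue star, the pink triangle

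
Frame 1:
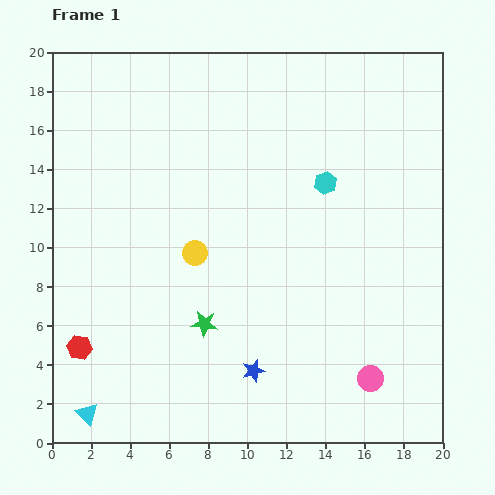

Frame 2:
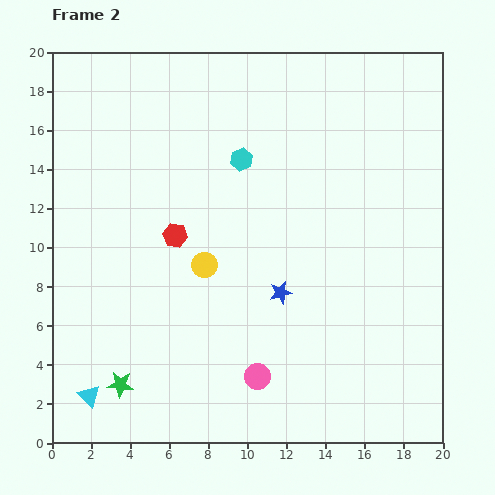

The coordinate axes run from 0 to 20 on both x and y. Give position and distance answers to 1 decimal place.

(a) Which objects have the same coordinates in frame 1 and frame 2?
none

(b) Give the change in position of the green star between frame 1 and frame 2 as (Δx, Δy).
(-4.3, -3.1)

The green star was at (7.8, 6.1) in frame 1 and (3.5, 3.0) in frame 2.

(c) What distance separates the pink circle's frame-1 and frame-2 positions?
5.8

The pink circle moved from (16.3, 3.3) to (10.5, 3.4), a distance of √(5.8² + 0.1²) ≈ 5.8.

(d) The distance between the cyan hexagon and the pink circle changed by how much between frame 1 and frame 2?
+0.8

Distance in frame 1: 10.3. Distance in frame 2: 11.1.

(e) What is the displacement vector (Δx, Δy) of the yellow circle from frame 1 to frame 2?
(0.5, -0.6)

The yellow circle was at (7.3, 9.7) in frame 1 and (7.8, 9.1) in frame 2.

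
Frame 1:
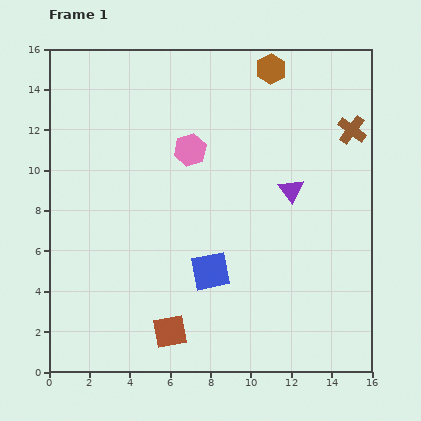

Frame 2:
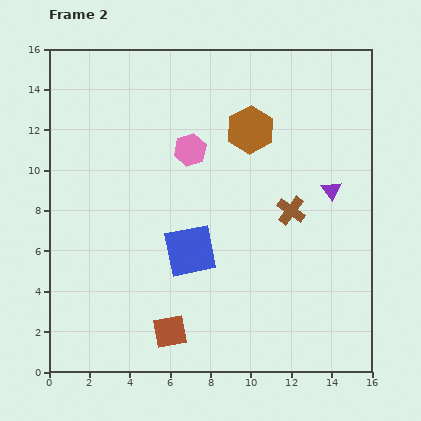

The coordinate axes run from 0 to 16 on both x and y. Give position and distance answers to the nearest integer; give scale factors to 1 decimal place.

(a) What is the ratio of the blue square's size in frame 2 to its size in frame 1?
1.3×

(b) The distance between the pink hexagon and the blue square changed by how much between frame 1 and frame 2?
-1

Distance in frame 1: 6. Distance in frame 2: 5.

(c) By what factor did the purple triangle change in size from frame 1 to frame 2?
0.8×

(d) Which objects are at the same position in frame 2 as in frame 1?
the brown square, the pink hexagon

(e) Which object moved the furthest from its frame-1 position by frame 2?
the brown cross

(moved 5; next 3)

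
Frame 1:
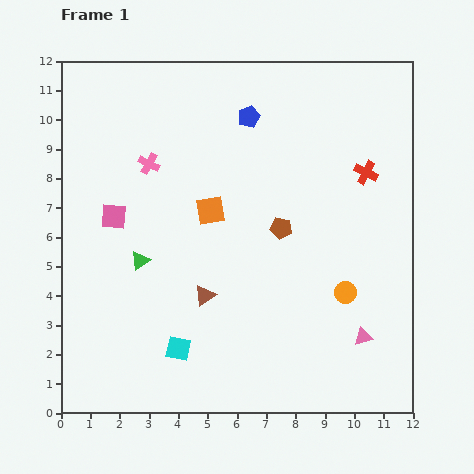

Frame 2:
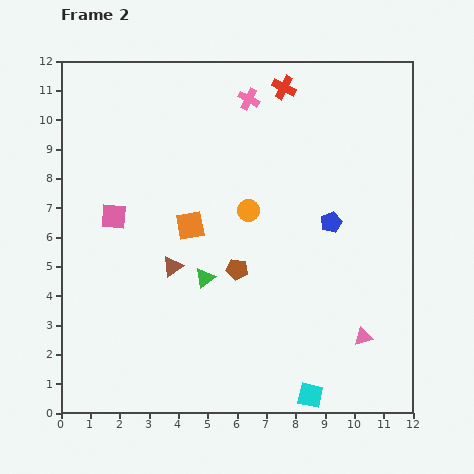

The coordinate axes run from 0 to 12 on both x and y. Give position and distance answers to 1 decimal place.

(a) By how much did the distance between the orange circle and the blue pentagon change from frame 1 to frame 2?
-4.0

Distance in frame 1: 6.8. Distance in frame 2: 2.8.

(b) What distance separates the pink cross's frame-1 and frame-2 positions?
4.0

The pink cross moved from (3.0, 8.5) to (6.4, 10.7), a distance of √(3.4² + 2.2²) ≈ 4.0.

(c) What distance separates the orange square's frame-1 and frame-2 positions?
0.9

The orange square moved from (5.1, 6.9) to (4.4, 6.4), a distance of √(0.7² + 0.5²) ≈ 0.9.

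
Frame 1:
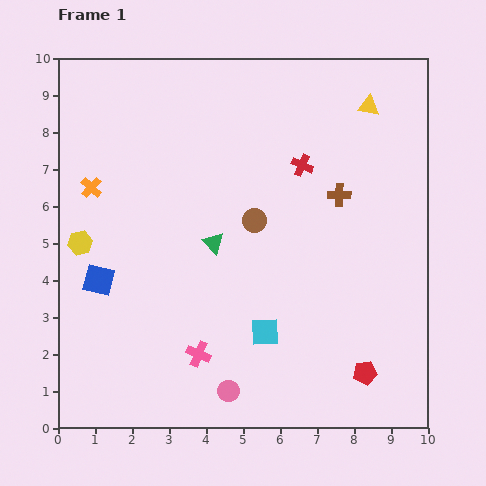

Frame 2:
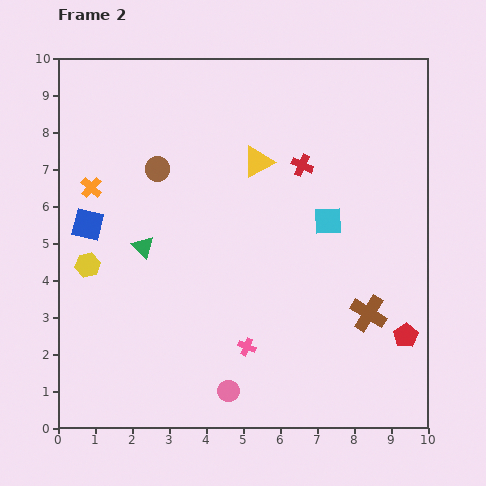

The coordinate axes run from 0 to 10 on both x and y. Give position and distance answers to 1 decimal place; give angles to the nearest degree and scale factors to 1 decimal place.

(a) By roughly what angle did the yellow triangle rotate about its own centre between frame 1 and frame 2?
39° counter-clockwise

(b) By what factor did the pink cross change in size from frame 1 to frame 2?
0.7×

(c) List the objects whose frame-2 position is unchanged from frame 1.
the pink circle, the orange cross, the red cross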